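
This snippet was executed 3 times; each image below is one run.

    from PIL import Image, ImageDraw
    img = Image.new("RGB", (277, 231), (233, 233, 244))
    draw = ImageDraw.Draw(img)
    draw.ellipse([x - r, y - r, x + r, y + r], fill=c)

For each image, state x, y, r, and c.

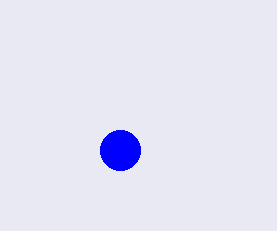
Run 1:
x = 120
y = 150
r = 20
c = 'blue'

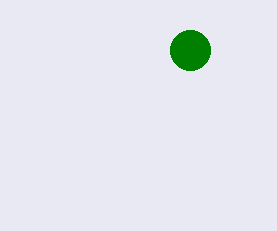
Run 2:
x = 190, y = 50, r = 20, c = 'green'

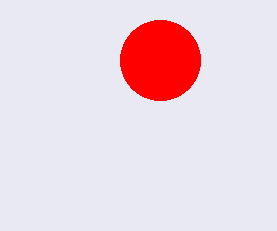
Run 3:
x = 160, y = 60, r = 40, c = 'red'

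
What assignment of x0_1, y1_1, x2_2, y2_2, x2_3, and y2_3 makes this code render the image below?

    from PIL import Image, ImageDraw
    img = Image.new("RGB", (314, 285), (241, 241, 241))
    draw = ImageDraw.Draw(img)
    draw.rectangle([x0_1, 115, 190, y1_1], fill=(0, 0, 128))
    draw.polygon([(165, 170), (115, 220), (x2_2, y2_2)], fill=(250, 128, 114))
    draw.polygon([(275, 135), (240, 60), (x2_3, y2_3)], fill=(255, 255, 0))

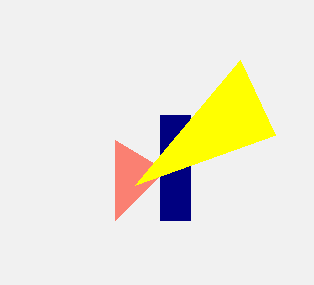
x0_1 = 160
y1_1 = 220
x2_2 = 115
y2_2 = 140
x2_3 = 135
y2_3 = 185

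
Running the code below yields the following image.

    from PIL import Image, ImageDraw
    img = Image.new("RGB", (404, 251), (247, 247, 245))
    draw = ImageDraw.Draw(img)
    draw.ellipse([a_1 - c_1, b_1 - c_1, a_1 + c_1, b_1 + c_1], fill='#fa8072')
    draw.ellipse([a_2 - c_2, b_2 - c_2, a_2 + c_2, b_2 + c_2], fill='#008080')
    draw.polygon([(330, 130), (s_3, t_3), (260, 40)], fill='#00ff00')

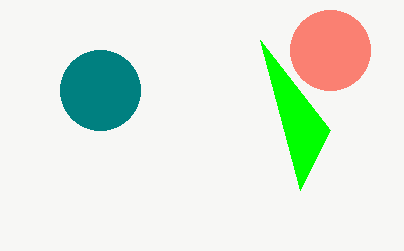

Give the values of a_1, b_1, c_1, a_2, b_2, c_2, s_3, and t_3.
a_1 = 330
b_1 = 50
c_1 = 40
a_2 = 100
b_2 = 90
c_2 = 40
s_3 = 300
t_3 = 190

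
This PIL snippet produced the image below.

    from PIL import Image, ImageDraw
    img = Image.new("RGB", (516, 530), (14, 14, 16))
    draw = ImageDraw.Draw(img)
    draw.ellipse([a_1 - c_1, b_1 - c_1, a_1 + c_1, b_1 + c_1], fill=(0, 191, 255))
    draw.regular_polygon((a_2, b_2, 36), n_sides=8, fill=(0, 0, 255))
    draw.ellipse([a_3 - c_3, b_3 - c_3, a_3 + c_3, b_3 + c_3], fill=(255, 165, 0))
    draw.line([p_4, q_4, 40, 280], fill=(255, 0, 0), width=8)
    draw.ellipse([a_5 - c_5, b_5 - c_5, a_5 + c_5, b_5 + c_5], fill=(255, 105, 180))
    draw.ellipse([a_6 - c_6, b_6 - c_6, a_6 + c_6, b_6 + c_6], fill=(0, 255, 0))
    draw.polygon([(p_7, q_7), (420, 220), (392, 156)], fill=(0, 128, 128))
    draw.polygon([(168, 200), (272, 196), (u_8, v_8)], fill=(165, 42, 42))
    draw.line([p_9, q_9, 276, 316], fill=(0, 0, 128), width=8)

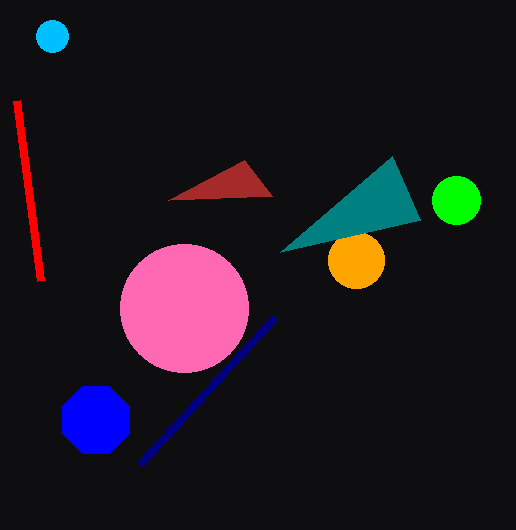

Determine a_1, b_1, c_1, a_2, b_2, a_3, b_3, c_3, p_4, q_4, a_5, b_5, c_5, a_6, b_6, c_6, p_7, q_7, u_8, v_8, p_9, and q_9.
a_1 = 52
b_1 = 36
c_1 = 16
a_2 = 96
b_2 = 420
a_3 = 356
b_3 = 260
c_3 = 28
p_4 = 16
q_4 = 100
a_5 = 184
b_5 = 308
c_5 = 64
a_6 = 456
b_6 = 200
c_6 = 24
p_7 = 280
q_7 = 252
u_8 = 244
v_8 = 160
p_9 = 140
q_9 = 464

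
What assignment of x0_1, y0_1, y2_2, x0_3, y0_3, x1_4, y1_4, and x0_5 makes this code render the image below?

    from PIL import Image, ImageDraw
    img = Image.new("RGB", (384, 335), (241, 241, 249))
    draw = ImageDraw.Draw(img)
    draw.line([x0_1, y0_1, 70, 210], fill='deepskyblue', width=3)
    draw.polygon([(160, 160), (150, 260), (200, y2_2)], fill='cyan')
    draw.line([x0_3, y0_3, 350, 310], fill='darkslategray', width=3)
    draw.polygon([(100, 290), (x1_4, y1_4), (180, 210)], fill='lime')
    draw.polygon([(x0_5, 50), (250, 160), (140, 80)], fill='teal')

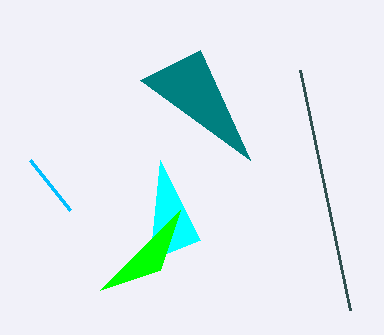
x0_1 = 30, y0_1 = 160, y2_2 = 240, x0_3 = 300, y0_3 = 70, x1_4 = 160, y1_4 = 270, x0_5 = 200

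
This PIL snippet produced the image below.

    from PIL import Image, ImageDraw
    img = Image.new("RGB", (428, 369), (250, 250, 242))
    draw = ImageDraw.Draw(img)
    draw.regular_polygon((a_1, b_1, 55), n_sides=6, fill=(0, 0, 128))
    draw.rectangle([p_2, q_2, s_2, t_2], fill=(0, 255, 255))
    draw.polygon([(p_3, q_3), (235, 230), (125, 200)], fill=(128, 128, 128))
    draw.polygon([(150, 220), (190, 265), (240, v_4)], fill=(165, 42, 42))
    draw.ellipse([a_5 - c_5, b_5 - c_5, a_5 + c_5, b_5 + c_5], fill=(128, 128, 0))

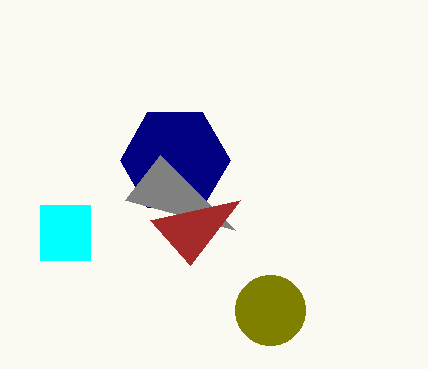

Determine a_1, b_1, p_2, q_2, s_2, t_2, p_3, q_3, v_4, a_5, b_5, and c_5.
a_1 = 175
b_1 = 160
p_2 = 40
q_2 = 205
s_2 = 90
t_2 = 260
p_3 = 160
q_3 = 155
v_4 = 200
a_5 = 270
b_5 = 310
c_5 = 35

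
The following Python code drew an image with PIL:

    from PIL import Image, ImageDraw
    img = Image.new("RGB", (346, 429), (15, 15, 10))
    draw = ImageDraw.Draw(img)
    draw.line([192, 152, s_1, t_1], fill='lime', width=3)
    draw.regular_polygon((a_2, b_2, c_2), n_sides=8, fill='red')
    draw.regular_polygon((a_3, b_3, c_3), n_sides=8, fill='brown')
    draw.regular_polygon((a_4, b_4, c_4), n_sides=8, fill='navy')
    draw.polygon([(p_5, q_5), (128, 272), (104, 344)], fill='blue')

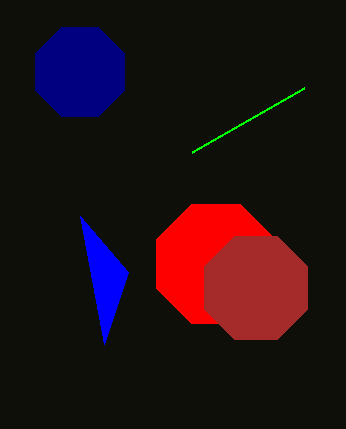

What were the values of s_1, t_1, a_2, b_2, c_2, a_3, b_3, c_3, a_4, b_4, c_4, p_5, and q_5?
s_1 = 304, t_1 = 88, a_2 = 216, b_2 = 264, c_2 = 64, a_3 = 256, b_3 = 288, c_3 = 56, a_4 = 80, b_4 = 72, c_4 = 48, p_5 = 80, q_5 = 216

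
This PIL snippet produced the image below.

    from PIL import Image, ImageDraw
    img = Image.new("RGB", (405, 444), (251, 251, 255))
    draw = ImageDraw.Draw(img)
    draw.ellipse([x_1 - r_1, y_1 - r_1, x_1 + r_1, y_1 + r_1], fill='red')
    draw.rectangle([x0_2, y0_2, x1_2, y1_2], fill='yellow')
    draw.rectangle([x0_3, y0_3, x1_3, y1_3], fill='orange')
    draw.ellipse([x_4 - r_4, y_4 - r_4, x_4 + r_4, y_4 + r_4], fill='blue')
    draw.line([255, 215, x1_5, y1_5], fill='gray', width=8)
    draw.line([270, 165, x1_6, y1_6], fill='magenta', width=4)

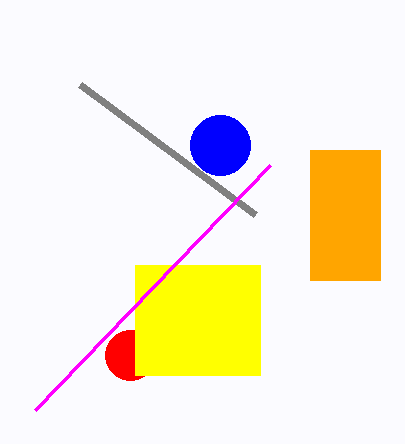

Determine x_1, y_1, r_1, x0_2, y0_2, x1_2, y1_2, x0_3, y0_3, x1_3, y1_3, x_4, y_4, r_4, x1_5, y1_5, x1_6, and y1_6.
x_1 = 130, y_1 = 355, r_1 = 25, x0_2 = 135, y0_2 = 265, x1_2 = 260, y1_2 = 375, x0_3 = 310, y0_3 = 150, x1_3 = 380, y1_3 = 280, x_4 = 220, y_4 = 145, r_4 = 30, x1_5 = 80, y1_5 = 85, x1_6 = 35, y1_6 = 410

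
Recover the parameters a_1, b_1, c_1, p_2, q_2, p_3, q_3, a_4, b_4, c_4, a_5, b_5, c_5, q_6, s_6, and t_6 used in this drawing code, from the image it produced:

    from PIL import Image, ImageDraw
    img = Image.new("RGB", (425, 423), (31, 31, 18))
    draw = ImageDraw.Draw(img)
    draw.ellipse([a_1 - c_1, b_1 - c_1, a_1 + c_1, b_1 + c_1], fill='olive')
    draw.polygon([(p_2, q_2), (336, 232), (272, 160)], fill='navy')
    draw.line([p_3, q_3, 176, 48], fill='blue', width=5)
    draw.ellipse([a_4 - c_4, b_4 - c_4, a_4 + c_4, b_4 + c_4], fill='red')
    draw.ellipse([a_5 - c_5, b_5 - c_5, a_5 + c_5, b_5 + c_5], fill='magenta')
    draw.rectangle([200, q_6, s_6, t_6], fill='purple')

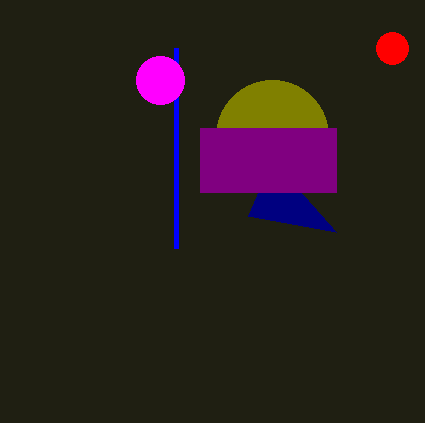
a_1 = 272, b_1 = 136, c_1 = 56, p_2 = 248, q_2 = 216, p_3 = 176, q_3 = 248, a_4 = 392, b_4 = 48, c_4 = 16, a_5 = 160, b_5 = 80, c_5 = 24, q_6 = 128, s_6 = 336, t_6 = 192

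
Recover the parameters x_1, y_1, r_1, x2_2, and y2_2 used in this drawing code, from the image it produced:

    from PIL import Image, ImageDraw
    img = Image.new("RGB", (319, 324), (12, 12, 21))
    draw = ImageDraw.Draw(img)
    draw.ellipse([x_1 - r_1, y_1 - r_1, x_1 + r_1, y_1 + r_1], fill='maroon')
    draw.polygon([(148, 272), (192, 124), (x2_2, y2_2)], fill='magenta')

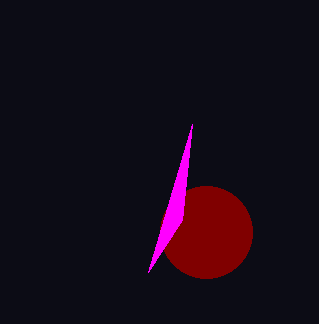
x_1 = 206; y_1 = 232; r_1 = 46; x2_2 = 182; y2_2 = 220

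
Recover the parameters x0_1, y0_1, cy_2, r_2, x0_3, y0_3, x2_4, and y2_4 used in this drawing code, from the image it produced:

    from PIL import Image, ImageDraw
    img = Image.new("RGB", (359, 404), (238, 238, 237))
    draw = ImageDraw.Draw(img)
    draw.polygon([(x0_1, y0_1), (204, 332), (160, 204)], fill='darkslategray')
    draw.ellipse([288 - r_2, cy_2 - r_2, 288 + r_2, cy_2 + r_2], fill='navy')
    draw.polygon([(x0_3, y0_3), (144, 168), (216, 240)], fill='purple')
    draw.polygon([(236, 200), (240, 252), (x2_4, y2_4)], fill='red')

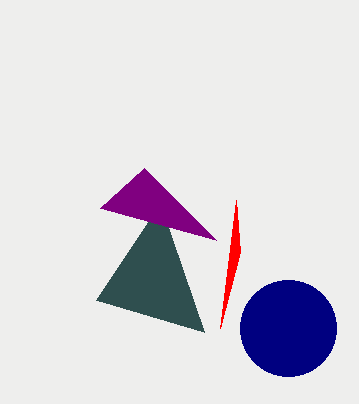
x0_1 = 96, y0_1 = 300, cy_2 = 328, r_2 = 48, x0_3 = 100, y0_3 = 208, x2_4 = 220, y2_4 = 328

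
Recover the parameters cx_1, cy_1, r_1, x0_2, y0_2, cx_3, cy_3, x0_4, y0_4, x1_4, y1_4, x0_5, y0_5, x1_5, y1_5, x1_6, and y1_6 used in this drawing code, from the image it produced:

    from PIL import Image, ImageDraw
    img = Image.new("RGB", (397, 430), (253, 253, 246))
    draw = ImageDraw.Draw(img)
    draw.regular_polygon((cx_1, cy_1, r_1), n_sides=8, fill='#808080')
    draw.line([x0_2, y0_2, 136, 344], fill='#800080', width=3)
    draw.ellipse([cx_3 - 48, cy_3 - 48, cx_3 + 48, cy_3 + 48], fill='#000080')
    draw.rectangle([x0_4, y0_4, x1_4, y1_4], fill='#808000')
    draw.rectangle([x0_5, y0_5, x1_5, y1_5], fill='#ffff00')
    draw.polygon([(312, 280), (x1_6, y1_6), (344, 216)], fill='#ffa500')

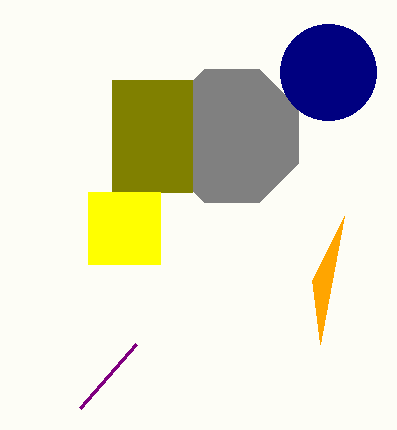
cx_1 = 232; cy_1 = 136; r_1 = 72; x0_2 = 80; y0_2 = 408; cx_3 = 328; cy_3 = 72; x0_4 = 112; y0_4 = 80; x1_4 = 192; y1_4 = 192; x0_5 = 88; y0_5 = 192; x1_5 = 160; y1_5 = 264; x1_6 = 320; y1_6 = 344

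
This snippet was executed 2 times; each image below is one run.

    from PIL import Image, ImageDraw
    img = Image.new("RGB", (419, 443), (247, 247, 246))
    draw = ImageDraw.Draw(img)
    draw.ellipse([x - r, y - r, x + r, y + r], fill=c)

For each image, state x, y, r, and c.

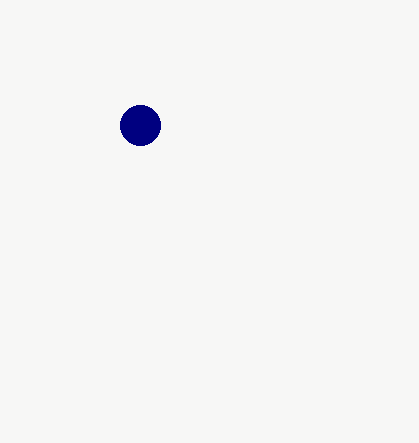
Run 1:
x = 140; y = 125; r = 20; c = 'navy'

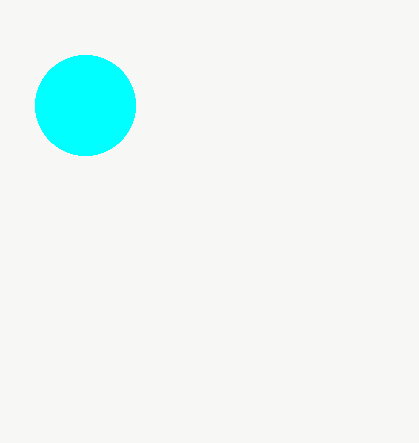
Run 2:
x = 85, y = 105, r = 50, c = 'cyan'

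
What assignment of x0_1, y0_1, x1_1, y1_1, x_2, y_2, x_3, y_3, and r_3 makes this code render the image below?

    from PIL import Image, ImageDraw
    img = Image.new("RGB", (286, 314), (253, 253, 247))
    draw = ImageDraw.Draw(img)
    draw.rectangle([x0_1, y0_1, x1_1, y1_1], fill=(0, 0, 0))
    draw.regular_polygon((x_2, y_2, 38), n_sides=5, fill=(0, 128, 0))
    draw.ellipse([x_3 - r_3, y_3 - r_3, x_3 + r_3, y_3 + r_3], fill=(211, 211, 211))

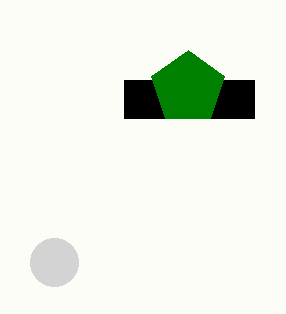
x0_1 = 124
y0_1 = 80
x1_1 = 254
y1_1 = 118
x_2 = 188
y_2 = 88
x_3 = 54
y_3 = 262
r_3 = 24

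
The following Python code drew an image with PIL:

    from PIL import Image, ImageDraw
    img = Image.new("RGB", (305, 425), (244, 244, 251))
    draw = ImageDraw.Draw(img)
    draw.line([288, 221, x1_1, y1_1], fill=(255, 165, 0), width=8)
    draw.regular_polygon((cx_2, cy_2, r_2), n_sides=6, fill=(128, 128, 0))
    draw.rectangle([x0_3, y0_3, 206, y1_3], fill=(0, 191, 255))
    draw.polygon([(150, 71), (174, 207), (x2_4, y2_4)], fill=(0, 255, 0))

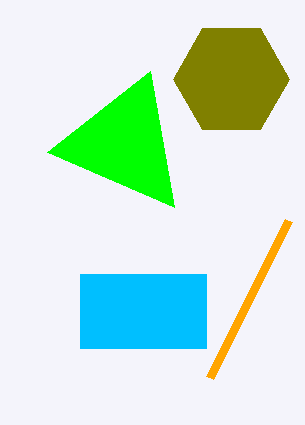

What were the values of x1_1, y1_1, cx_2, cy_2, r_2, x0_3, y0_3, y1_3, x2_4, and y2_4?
x1_1 = 209; y1_1 = 378; cx_2 = 231; cy_2 = 79; r_2 = 58; x0_3 = 80; y0_3 = 274; y1_3 = 348; x2_4 = 47; y2_4 = 152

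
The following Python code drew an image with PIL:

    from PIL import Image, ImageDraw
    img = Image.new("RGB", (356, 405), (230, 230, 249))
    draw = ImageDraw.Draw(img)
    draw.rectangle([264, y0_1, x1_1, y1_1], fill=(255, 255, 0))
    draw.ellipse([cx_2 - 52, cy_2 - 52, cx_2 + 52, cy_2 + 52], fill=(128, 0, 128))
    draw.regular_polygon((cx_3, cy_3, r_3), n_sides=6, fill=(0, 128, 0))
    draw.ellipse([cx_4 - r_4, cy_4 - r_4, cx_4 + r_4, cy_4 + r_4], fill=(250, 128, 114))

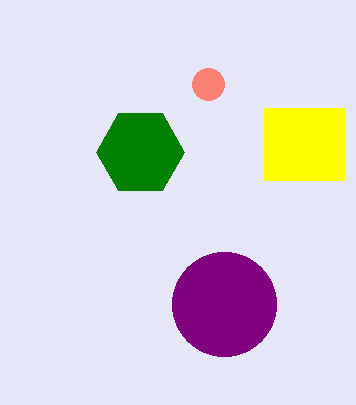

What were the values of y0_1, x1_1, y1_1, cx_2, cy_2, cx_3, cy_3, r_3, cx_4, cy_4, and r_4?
y0_1 = 108, x1_1 = 344, y1_1 = 180, cx_2 = 224, cy_2 = 304, cx_3 = 140, cy_3 = 152, r_3 = 44, cx_4 = 208, cy_4 = 84, r_4 = 16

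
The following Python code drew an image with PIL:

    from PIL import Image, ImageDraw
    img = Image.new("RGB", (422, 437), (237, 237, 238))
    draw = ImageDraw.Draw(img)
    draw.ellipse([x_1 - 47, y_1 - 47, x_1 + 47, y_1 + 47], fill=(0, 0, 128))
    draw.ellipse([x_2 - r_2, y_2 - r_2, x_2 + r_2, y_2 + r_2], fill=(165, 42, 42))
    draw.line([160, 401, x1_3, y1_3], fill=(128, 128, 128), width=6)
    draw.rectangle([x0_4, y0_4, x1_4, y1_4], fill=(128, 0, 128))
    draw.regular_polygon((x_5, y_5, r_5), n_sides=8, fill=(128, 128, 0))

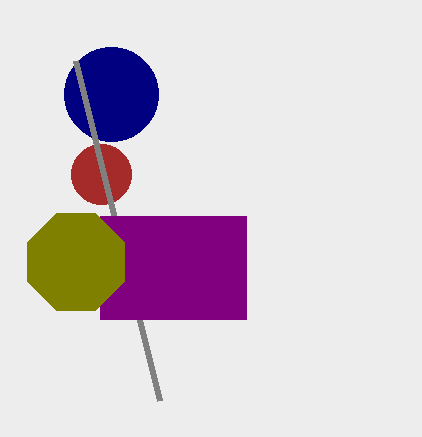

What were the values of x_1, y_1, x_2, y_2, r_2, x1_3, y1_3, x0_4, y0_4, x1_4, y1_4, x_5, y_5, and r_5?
x_1 = 111
y_1 = 94
x_2 = 101
y_2 = 174
r_2 = 30
x1_3 = 76
y1_3 = 61
x0_4 = 100
y0_4 = 216
x1_4 = 246
y1_4 = 319
x_5 = 76
y_5 = 262
r_5 = 52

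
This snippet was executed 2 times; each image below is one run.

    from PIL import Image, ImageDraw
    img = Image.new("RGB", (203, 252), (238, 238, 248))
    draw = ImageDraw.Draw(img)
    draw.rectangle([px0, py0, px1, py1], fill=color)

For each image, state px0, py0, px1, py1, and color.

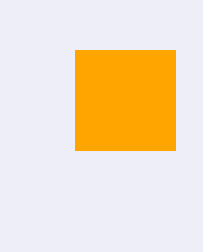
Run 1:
px0 = 75; py0 = 50; px1 = 175; py1 = 150; color = 'orange'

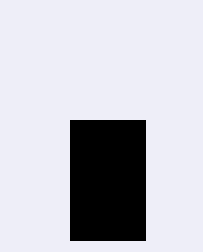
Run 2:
px0 = 70, py0 = 120, px1 = 145, py1 = 240, color = 'black'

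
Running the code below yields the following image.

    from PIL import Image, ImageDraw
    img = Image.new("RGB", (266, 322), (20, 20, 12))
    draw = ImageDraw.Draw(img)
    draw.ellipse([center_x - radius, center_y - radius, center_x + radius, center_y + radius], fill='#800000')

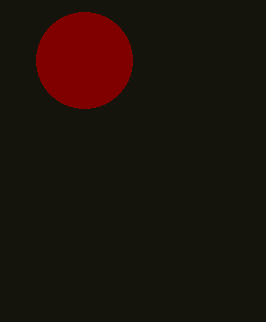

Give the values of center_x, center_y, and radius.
center_x = 84, center_y = 60, radius = 48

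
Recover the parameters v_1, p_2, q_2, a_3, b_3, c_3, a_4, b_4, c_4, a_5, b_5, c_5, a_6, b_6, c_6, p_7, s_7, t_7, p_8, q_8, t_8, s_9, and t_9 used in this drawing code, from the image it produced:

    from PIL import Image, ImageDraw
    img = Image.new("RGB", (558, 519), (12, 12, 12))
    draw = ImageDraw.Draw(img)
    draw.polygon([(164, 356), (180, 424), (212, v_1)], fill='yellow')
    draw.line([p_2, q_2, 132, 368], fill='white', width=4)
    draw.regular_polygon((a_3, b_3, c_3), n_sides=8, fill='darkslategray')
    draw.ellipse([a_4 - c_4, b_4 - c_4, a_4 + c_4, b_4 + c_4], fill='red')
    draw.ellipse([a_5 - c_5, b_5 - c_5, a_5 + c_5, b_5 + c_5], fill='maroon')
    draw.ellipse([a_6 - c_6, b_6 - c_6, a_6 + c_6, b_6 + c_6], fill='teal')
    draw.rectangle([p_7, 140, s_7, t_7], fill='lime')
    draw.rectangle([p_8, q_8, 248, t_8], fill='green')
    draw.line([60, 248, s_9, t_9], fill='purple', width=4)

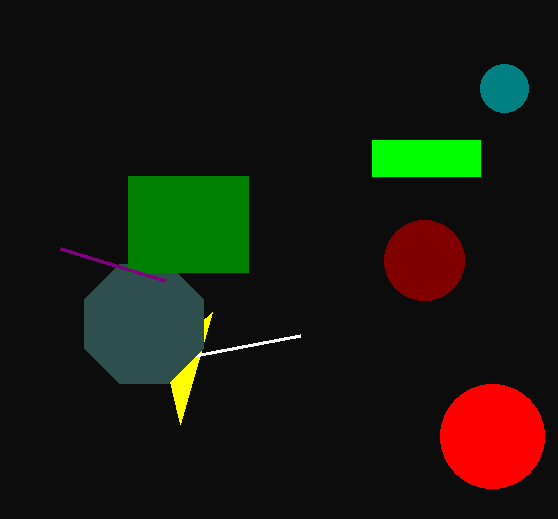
v_1 = 312; p_2 = 300; q_2 = 336; a_3 = 144; b_3 = 324; c_3 = 64; a_4 = 492; b_4 = 436; c_4 = 52; a_5 = 424; b_5 = 260; c_5 = 40; a_6 = 504; b_6 = 88; c_6 = 24; p_7 = 372; s_7 = 480; t_7 = 176; p_8 = 128; q_8 = 176; t_8 = 272; s_9 = 164; t_9 = 280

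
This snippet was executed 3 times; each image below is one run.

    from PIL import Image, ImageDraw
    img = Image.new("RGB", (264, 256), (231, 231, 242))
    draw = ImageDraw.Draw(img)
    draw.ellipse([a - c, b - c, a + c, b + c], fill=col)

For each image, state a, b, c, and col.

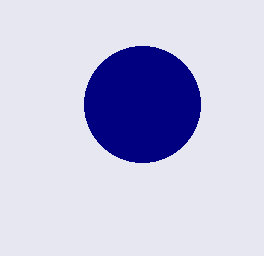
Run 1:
a = 142, b = 104, c = 58, col = 'navy'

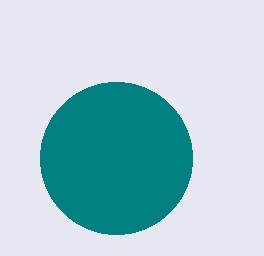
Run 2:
a = 116, b = 158, c = 76, col = 'teal'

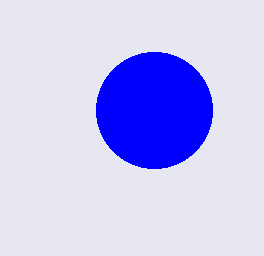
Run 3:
a = 154, b = 110, c = 58, col = 'blue'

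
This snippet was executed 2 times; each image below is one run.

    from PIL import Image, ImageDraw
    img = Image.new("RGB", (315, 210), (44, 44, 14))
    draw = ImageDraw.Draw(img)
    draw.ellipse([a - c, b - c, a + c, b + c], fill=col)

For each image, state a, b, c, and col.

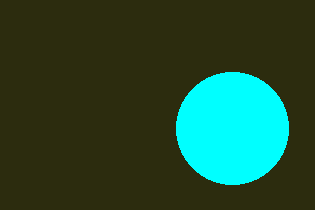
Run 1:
a = 232; b = 128; c = 56; col = 'cyan'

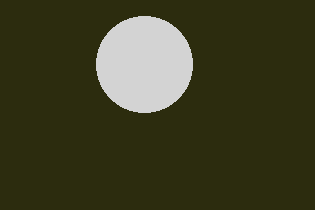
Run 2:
a = 144; b = 64; c = 48; col = 'lightgray'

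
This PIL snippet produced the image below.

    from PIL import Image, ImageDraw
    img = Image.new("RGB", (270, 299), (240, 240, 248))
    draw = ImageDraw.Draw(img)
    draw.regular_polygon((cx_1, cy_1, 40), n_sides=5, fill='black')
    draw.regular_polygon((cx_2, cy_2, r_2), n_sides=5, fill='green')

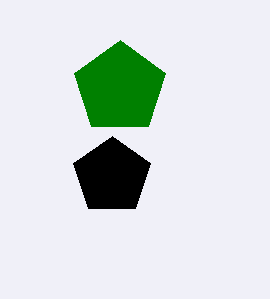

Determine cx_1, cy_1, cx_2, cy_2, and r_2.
cx_1 = 112
cy_1 = 176
cx_2 = 120
cy_2 = 88
r_2 = 48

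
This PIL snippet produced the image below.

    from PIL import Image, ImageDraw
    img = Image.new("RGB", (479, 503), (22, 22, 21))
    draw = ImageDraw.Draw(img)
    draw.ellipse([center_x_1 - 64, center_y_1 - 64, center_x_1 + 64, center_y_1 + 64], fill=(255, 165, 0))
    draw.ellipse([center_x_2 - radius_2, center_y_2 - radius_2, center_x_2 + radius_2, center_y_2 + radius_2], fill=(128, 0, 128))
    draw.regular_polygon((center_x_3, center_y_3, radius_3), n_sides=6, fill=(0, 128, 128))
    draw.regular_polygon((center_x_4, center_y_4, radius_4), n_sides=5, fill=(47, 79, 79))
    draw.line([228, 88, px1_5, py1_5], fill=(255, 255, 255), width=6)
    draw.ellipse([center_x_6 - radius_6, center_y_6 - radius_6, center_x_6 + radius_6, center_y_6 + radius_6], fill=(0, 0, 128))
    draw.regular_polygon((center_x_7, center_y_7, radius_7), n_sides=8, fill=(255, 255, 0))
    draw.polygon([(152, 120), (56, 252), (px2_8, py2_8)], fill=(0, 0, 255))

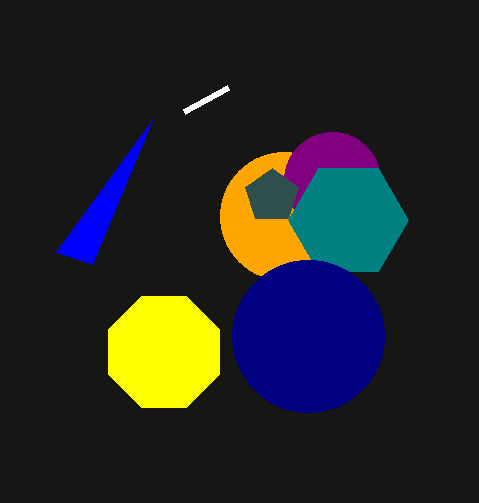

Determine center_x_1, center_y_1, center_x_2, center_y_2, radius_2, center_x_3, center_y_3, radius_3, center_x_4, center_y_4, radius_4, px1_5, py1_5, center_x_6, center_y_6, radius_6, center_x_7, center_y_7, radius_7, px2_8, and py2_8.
center_x_1 = 284; center_y_1 = 216; center_x_2 = 332; center_y_2 = 180; radius_2 = 48; center_x_3 = 348; center_y_3 = 220; radius_3 = 60; center_x_4 = 272; center_y_4 = 196; radius_4 = 28; px1_5 = 184; py1_5 = 112; center_x_6 = 308; center_y_6 = 336; radius_6 = 76; center_x_7 = 164; center_y_7 = 352; radius_7 = 60; px2_8 = 92; py2_8 = 264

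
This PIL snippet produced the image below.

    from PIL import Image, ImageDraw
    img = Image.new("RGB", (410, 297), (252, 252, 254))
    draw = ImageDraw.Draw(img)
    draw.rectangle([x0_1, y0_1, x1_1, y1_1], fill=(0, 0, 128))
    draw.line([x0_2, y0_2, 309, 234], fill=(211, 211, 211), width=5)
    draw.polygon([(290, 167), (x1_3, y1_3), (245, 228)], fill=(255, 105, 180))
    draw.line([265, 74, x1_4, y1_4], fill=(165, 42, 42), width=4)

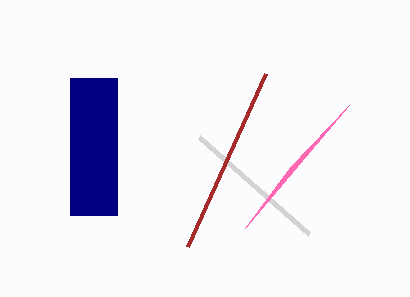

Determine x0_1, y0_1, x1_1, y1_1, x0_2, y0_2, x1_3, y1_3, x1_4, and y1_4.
x0_1 = 70
y0_1 = 78
x1_1 = 117
y1_1 = 215
x0_2 = 199
y0_2 = 137
x1_3 = 349
y1_3 = 105
x1_4 = 187
y1_4 = 247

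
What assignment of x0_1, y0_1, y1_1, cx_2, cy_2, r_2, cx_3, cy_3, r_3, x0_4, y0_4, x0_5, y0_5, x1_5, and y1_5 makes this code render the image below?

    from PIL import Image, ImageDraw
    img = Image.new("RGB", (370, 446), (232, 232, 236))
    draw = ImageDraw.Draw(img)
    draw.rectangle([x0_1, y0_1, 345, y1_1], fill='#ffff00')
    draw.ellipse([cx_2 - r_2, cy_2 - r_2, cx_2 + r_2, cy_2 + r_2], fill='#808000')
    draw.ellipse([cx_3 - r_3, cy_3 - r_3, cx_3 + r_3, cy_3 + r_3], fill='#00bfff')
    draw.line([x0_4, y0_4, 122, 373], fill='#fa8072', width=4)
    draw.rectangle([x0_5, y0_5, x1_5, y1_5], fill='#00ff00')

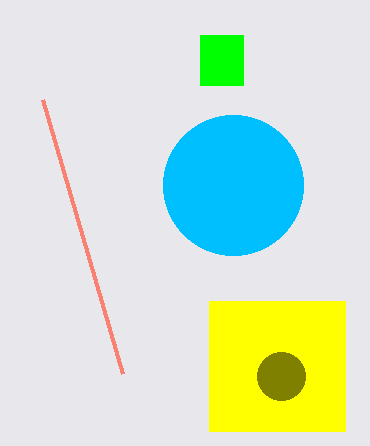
x0_1 = 209, y0_1 = 301, y1_1 = 431, cx_2 = 281, cy_2 = 376, r_2 = 24, cx_3 = 233, cy_3 = 185, r_3 = 70, x0_4 = 42, y0_4 = 99, x0_5 = 200, y0_5 = 35, x1_5 = 243, y1_5 = 85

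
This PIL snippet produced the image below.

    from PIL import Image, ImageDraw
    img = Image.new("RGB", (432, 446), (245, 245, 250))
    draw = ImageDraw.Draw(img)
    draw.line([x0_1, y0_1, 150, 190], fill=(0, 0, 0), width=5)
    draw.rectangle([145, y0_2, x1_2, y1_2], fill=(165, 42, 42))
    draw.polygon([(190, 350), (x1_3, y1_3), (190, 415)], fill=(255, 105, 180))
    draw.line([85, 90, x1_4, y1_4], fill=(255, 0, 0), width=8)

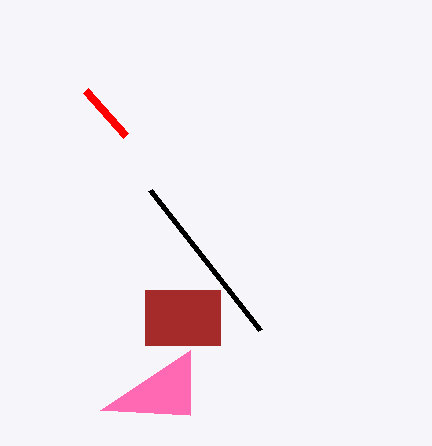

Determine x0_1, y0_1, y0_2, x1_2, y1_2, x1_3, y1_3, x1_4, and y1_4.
x0_1 = 260; y0_1 = 330; y0_2 = 290; x1_2 = 220; y1_2 = 345; x1_3 = 100; y1_3 = 410; x1_4 = 125; y1_4 = 135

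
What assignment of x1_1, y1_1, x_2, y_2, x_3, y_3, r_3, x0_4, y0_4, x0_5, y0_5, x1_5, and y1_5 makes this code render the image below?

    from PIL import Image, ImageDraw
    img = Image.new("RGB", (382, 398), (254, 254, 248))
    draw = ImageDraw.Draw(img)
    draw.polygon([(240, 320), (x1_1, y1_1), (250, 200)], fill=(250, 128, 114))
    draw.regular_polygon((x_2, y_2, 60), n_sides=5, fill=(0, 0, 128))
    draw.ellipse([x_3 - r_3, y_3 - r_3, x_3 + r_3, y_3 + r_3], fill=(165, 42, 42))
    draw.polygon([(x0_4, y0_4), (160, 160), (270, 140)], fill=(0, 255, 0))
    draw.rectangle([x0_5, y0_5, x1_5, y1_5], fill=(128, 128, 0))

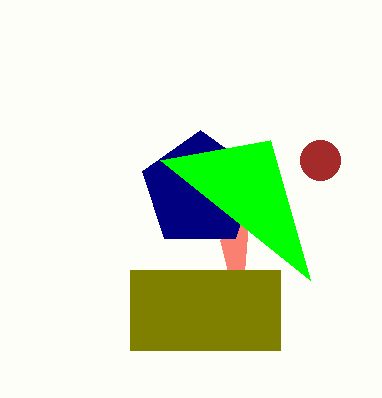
x1_1 = 220; y1_1 = 240; x_2 = 200; y_2 = 190; x_3 = 320; y_3 = 160; r_3 = 20; x0_4 = 310; y0_4 = 280; x0_5 = 130; y0_5 = 270; x1_5 = 280; y1_5 = 350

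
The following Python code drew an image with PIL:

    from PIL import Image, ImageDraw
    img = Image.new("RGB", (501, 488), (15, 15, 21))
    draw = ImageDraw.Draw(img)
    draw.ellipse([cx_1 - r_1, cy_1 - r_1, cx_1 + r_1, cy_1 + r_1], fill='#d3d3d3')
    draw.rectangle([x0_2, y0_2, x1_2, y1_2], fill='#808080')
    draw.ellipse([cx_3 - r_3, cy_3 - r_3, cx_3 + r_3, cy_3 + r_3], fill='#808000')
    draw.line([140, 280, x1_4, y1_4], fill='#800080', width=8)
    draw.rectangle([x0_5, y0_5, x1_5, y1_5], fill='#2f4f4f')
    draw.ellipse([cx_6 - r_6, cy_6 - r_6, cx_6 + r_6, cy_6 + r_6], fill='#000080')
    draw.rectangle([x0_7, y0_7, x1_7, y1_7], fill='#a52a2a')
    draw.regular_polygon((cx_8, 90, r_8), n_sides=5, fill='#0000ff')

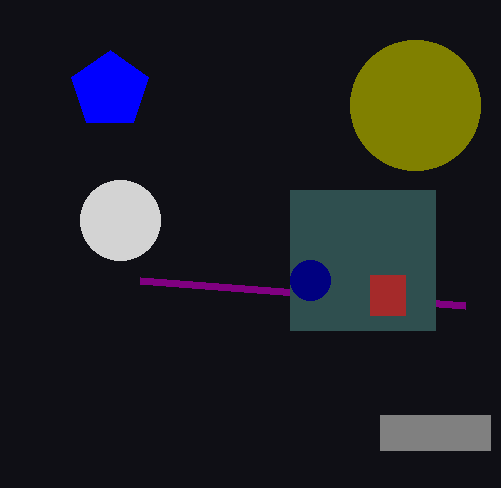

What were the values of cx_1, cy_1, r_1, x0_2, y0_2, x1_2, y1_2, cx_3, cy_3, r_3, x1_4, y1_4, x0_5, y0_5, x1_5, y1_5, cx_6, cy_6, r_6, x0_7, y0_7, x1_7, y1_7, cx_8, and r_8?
cx_1 = 120
cy_1 = 220
r_1 = 40
x0_2 = 380
y0_2 = 415
x1_2 = 490
y1_2 = 450
cx_3 = 415
cy_3 = 105
r_3 = 65
x1_4 = 465
y1_4 = 305
x0_5 = 290
y0_5 = 190
x1_5 = 435
y1_5 = 330
cx_6 = 310
cy_6 = 280
r_6 = 20
x0_7 = 370
y0_7 = 275
x1_7 = 405
y1_7 = 315
cx_8 = 110
r_8 = 40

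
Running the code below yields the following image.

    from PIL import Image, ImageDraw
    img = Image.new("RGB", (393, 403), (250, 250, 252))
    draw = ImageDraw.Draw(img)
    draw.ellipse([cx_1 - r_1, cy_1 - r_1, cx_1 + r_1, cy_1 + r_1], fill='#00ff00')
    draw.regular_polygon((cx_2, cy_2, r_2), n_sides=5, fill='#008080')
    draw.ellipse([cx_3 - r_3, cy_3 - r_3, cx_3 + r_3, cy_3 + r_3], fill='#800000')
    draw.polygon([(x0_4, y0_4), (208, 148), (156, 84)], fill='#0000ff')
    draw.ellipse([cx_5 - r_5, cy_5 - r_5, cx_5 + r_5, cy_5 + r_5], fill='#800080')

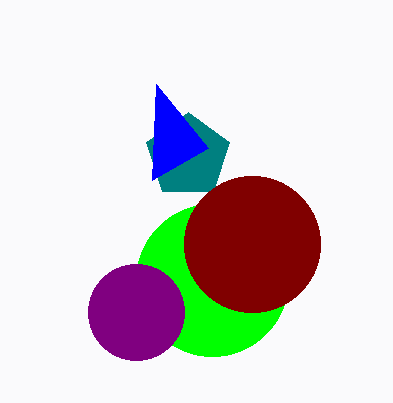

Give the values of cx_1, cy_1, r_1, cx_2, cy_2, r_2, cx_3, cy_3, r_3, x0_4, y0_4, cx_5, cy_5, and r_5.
cx_1 = 212, cy_1 = 280, r_1 = 76, cx_2 = 188, cy_2 = 156, r_2 = 44, cx_3 = 252, cy_3 = 244, r_3 = 68, x0_4 = 152, y0_4 = 180, cx_5 = 136, cy_5 = 312, r_5 = 48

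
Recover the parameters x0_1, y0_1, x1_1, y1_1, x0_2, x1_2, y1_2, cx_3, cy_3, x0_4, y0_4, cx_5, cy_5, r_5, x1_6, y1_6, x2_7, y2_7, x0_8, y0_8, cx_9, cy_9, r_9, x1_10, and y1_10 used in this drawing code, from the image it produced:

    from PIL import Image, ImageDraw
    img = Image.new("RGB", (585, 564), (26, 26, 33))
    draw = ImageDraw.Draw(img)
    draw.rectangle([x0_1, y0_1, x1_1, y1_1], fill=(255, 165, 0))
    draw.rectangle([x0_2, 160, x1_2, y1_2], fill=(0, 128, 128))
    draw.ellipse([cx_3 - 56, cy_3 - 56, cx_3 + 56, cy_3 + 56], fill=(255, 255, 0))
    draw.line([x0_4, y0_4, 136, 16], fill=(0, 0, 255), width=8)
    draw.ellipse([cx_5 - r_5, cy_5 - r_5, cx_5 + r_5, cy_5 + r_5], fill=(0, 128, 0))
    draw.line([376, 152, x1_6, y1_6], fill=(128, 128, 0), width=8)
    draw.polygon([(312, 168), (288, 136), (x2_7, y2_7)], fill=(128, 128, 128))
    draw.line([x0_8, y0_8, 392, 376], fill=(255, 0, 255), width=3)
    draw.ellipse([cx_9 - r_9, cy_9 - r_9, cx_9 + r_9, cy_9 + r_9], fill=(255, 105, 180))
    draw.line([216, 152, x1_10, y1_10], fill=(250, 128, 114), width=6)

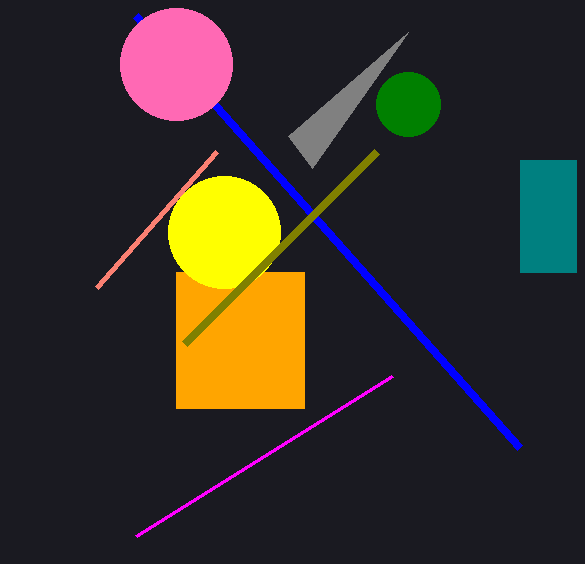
x0_1 = 176; y0_1 = 272; x1_1 = 304; y1_1 = 408; x0_2 = 520; x1_2 = 576; y1_2 = 272; cx_3 = 224; cy_3 = 232; x0_4 = 520; y0_4 = 448; cx_5 = 408; cy_5 = 104; r_5 = 32; x1_6 = 184; y1_6 = 344; x2_7 = 408; y2_7 = 32; x0_8 = 136; y0_8 = 536; cx_9 = 176; cy_9 = 64; r_9 = 56; x1_10 = 96; y1_10 = 288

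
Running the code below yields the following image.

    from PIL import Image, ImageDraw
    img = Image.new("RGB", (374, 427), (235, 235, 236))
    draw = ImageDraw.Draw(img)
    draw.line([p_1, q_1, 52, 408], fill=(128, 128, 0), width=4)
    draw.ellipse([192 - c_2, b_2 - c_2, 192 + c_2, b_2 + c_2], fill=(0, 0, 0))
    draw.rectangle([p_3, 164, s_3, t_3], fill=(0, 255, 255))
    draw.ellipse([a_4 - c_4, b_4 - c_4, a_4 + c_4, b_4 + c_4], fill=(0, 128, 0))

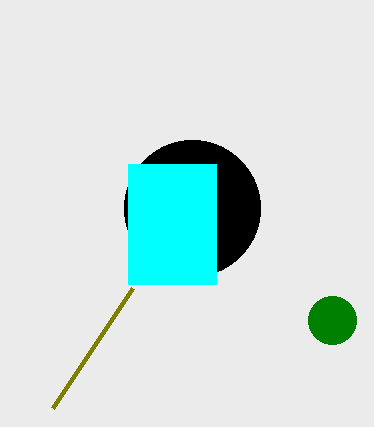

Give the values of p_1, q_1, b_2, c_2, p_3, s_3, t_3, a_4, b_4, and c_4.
p_1 = 132; q_1 = 288; b_2 = 208; c_2 = 68; p_3 = 128; s_3 = 216; t_3 = 284; a_4 = 332; b_4 = 320; c_4 = 24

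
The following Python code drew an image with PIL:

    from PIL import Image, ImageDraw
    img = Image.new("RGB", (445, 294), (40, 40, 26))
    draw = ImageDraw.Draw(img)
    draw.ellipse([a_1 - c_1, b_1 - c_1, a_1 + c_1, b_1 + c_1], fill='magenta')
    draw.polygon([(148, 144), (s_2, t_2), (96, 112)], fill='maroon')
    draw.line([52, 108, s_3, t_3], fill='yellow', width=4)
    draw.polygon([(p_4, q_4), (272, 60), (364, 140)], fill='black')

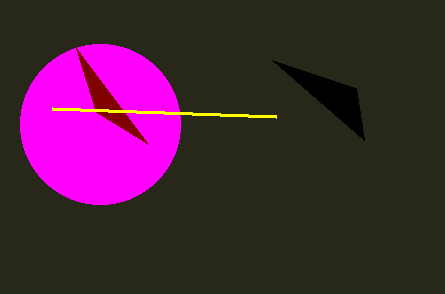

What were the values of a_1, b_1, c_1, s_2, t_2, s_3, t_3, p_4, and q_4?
a_1 = 100
b_1 = 124
c_1 = 80
s_2 = 76
t_2 = 48
s_3 = 276
t_3 = 116
p_4 = 356
q_4 = 88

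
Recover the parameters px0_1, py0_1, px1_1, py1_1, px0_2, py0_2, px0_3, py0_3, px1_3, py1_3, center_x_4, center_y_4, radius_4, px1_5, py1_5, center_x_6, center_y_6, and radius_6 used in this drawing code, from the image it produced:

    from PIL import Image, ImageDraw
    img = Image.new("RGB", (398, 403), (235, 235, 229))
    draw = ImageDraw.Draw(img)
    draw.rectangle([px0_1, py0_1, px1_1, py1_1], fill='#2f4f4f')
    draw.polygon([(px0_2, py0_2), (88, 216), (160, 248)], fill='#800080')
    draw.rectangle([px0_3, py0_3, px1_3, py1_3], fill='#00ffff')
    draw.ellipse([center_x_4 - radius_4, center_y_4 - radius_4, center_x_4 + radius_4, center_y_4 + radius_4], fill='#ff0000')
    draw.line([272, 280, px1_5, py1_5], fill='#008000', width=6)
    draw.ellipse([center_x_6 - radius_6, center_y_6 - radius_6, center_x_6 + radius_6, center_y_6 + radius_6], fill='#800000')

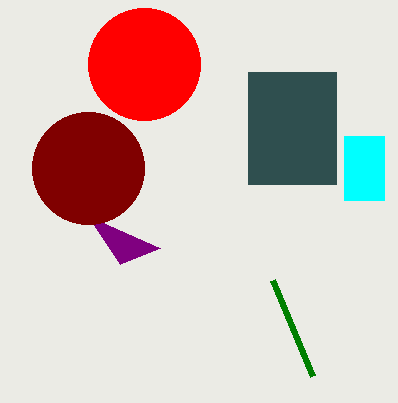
px0_1 = 248, py0_1 = 72, px1_1 = 336, py1_1 = 184, px0_2 = 120, py0_2 = 264, px0_3 = 344, py0_3 = 136, px1_3 = 384, py1_3 = 200, center_x_4 = 144, center_y_4 = 64, radius_4 = 56, px1_5 = 312, py1_5 = 376, center_x_6 = 88, center_y_6 = 168, radius_6 = 56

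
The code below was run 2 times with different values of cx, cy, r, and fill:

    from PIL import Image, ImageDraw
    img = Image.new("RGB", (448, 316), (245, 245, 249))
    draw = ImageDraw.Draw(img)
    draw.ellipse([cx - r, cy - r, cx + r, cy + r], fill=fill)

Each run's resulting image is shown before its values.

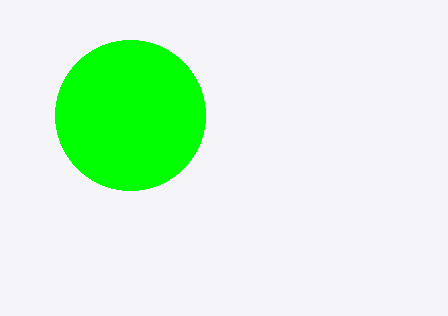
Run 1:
cx = 130
cy = 115
r = 75
fill = 'lime'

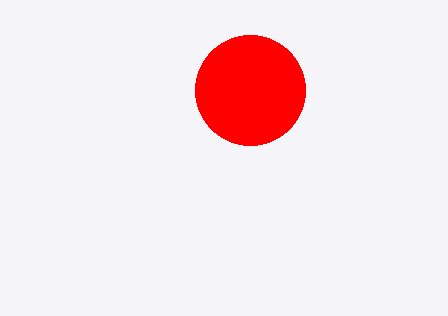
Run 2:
cx = 250
cy = 90
r = 55
fill = 'red'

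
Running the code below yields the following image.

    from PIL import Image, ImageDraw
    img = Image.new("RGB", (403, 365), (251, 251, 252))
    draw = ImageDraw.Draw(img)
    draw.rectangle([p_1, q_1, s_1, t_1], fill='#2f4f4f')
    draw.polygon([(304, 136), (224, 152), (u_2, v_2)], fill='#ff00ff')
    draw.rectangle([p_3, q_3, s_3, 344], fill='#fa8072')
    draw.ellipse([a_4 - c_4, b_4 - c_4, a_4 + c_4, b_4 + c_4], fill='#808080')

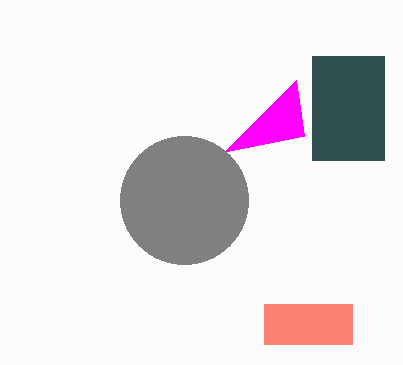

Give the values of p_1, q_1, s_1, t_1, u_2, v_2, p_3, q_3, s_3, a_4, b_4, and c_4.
p_1 = 312; q_1 = 56; s_1 = 384; t_1 = 160; u_2 = 296; v_2 = 80; p_3 = 264; q_3 = 304; s_3 = 352; a_4 = 184; b_4 = 200; c_4 = 64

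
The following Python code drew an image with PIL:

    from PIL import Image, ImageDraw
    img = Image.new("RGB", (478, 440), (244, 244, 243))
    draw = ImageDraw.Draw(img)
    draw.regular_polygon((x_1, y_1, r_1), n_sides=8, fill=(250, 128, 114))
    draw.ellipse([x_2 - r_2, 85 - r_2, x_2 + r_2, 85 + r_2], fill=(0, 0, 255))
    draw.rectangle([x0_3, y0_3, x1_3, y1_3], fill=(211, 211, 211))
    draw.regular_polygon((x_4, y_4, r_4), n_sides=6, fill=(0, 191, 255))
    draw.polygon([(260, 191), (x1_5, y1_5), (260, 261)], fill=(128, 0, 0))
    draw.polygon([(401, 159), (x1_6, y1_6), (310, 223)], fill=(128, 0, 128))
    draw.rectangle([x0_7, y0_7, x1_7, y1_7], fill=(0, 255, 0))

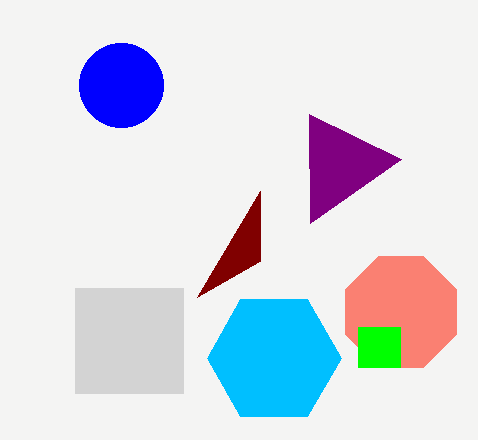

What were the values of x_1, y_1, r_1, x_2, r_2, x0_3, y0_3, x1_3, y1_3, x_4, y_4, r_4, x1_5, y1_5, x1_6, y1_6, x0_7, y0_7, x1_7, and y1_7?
x_1 = 401; y_1 = 312; r_1 = 60; x_2 = 121; r_2 = 42; x0_3 = 75; y0_3 = 288; x1_3 = 183; y1_3 = 393; x_4 = 274; y_4 = 358; r_4 = 67; x1_5 = 197; y1_5 = 297; x1_6 = 309; y1_6 = 114; x0_7 = 358; y0_7 = 327; x1_7 = 400; y1_7 = 367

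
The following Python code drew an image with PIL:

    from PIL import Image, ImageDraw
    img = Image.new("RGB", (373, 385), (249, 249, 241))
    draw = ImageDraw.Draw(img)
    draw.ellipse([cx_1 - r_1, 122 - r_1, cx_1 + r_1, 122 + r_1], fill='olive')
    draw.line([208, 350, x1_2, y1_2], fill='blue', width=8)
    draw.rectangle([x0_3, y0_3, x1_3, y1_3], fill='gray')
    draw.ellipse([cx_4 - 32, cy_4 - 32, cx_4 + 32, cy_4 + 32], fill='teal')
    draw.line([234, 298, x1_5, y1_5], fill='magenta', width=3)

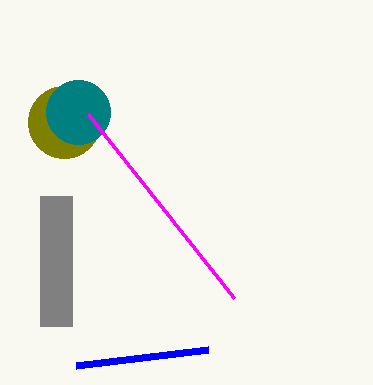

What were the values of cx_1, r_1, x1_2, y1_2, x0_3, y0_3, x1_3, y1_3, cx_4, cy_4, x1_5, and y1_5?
cx_1 = 64
r_1 = 36
x1_2 = 76
y1_2 = 366
x0_3 = 40
y0_3 = 196
x1_3 = 72
y1_3 = 326
cx_4 = 78
cy_4 = 112
x1_5 = 88
y1_5 = 114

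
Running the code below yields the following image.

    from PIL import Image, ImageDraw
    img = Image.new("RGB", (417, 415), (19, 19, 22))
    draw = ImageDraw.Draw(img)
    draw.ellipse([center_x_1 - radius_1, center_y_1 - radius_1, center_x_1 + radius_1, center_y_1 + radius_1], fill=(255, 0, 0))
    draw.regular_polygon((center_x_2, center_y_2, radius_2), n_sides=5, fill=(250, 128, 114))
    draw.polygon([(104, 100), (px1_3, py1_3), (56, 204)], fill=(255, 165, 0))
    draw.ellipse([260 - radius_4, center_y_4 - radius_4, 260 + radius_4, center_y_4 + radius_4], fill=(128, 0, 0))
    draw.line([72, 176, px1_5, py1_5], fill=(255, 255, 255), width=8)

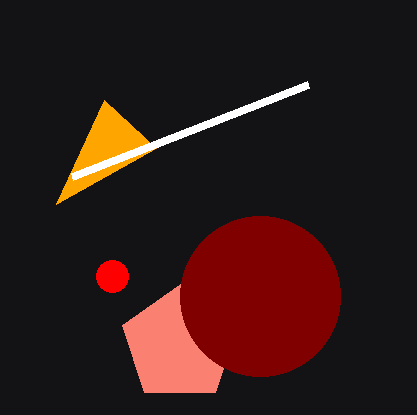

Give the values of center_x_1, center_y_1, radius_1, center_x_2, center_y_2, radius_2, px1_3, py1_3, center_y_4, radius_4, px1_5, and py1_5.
center_x_1 = 112, center_y_1 = 276, radius_1 = 16, center_x_2 = 180, center_y_2 = 344, radius_2 = 60, px1_3 = 156, py1_3 = 148, center_y_4 = 296, radius_4 = 80, px1_5 = 308, py1_5 = 84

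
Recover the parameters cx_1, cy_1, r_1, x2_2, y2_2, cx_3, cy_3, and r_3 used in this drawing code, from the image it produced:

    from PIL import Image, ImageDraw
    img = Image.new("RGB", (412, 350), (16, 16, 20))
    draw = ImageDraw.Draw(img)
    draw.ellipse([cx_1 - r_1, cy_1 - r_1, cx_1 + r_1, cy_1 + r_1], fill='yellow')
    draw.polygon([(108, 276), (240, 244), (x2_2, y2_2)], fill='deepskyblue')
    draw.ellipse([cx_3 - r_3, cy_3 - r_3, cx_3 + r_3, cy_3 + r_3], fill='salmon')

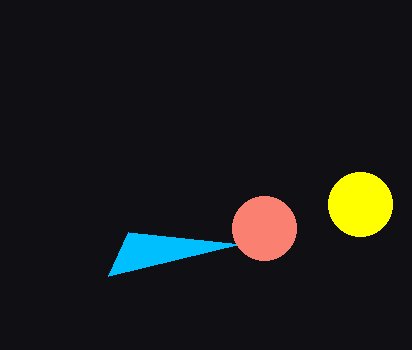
cx_1 = 360, cy_1 = 204, r_1 = 32, x2_2 = 128, y2_2 = 232, cx_3 = 264, cy_3 = 228, r_3 = 32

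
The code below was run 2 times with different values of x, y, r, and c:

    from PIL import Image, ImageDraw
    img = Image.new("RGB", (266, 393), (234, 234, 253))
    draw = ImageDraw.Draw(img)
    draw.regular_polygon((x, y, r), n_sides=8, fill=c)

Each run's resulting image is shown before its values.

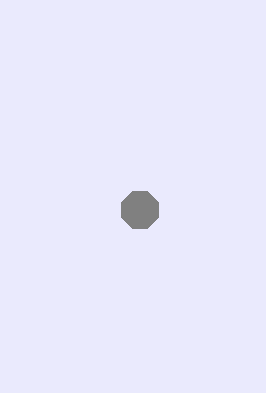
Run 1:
x = 140; y = 210; r = 20; c = 'gray'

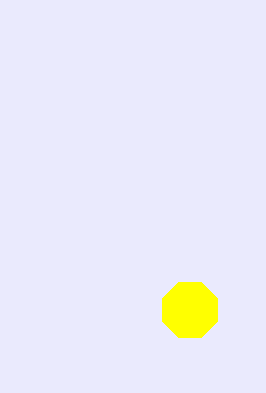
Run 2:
x = 190; y = 310; r = 30; c = 'yellow'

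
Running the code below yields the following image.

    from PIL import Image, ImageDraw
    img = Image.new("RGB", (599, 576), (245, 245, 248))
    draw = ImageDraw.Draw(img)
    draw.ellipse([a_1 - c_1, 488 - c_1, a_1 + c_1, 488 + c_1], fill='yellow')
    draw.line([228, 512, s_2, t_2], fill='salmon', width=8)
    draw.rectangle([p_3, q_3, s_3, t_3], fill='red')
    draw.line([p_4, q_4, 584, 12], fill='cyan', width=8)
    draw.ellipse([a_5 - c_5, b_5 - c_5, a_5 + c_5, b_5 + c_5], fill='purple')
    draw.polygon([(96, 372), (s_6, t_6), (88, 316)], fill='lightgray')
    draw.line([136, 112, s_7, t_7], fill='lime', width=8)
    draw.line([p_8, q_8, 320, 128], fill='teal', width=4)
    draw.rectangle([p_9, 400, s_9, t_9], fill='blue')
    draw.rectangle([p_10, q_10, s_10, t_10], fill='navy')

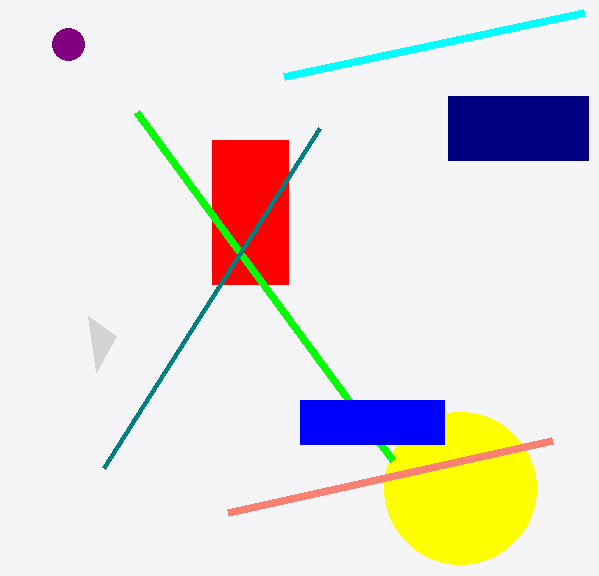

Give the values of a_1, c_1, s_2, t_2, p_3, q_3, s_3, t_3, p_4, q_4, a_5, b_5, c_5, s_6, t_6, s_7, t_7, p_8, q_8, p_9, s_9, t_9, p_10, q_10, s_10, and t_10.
a_1 = 460, c_1 = 76, s_2 = 552, t_2 = 440, p_3 = 212, q_3 = 140, s_3 = 288, t_3 = 284, p_4 = 284, q_4 = 76, a_5 = 68, b_5 = 44, c_5 = 16, s_6 = 116, t_6 = 336, s_7 = 392, t_7 = 460, p_8 = 104, q_8 = 468, p_9 = 300, s_9 = 444, t_9 = 444, p_10 = 448, q_10 = 96, s_10 = 588, t_10 = 160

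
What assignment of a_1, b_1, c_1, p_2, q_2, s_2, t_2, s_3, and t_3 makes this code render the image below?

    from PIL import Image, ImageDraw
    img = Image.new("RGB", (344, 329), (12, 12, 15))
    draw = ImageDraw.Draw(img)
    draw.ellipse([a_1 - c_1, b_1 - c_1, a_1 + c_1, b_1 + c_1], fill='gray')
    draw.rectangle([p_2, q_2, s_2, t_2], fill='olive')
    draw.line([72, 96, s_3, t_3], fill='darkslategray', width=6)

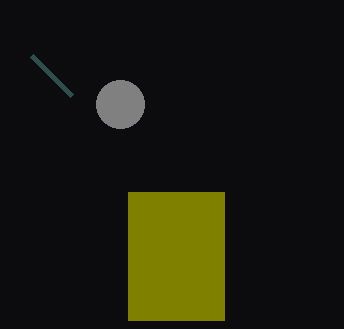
a_1 = 120; b_1 = 104; c_1 = 24; p_2 = 128; q_2 = 192; s_2 = 224; t_2 = 320; s_3 = 32; t_3 = 56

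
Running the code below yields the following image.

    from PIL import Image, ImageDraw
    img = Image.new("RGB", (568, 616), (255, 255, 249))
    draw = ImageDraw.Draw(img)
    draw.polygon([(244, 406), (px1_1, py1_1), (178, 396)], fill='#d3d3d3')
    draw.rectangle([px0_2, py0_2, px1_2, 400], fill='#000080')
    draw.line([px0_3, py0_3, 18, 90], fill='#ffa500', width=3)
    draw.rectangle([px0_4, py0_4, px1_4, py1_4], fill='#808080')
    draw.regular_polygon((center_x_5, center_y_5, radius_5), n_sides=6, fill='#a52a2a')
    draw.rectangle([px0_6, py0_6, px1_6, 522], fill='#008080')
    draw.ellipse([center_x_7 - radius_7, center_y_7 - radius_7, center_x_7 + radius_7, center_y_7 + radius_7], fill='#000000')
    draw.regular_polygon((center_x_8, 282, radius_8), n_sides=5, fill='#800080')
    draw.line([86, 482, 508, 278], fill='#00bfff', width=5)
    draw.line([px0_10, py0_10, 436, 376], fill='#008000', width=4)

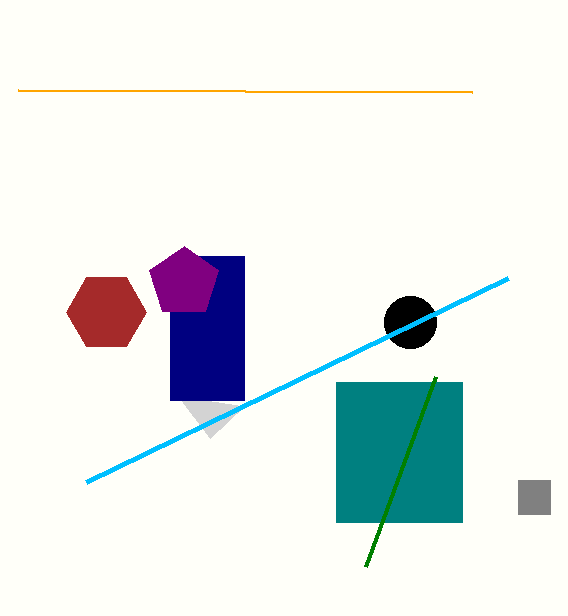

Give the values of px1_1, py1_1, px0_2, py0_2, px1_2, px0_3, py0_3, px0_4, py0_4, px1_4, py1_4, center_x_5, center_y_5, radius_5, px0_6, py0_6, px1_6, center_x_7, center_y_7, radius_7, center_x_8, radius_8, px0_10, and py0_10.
px1_1 = 210; py1_1 = 438; px0_2 = 170; py0_2 = 256; px1_2 = 244; px0_3 = 472; py0_3 = 92; px0_4 = 518; py0_4 = 480; px1_4 = 550; py1_4 = 514; center_x_5 = 106; center_y_5 = 312; radius_5 = 40; px0_6 = 336; py0_6 = 382; px1_6 = 462; center_x_7 = 410; center_y_7 = 322; radius_7 = 26; center_x_8 = 184; radius_8 = 36; px0_10 = 366; py0_10 = 566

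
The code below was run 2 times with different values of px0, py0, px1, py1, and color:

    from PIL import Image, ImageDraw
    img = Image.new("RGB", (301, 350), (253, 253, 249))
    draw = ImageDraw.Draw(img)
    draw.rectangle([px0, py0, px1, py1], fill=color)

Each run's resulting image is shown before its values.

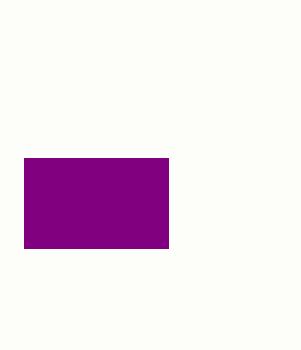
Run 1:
px0 = 24
py0 = 158
px1 = 168
py1 = 248
color = 'purple'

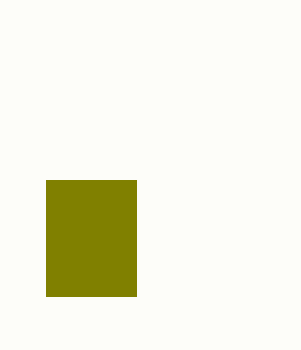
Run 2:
px0 = 46
py0 = 180
px1 = 136
py1 = 296
color = 'olive'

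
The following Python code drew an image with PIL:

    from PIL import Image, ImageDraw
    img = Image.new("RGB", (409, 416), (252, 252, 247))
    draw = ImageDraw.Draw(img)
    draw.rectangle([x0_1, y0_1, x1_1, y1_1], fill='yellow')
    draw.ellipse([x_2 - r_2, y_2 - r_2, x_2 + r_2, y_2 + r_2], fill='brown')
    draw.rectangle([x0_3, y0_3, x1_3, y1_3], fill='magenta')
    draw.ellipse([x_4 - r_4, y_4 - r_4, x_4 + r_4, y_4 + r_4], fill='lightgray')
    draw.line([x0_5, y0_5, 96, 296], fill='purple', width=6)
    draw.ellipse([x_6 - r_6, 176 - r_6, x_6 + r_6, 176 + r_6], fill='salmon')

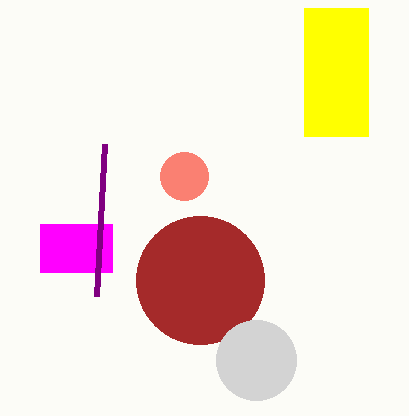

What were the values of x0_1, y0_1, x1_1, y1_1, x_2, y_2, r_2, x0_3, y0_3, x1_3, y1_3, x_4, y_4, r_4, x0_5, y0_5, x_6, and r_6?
x0_1 = 304, y0_1 = 8, x1_1 = 368, y1_1 = 136, x_2 = 200, y_2 = 280, r_2 = 64, x0_3 = 40, y0_3 = 224, x1_3 = 112, y1_3 = 272, x_4 = 256, y_4 = 360, r_4 = 40, x0_5 = 104, y0_5 = 144, x_6 = 184, r_6 = 24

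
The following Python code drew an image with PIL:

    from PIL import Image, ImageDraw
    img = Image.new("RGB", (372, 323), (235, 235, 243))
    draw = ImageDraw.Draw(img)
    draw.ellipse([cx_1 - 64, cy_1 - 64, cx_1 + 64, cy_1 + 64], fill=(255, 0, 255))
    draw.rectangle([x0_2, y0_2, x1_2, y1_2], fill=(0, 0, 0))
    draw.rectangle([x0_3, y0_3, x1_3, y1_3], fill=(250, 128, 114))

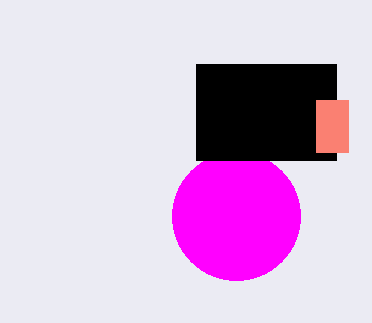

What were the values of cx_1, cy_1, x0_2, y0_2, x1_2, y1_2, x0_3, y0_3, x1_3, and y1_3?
cx_1 = 236
cy_1 = 216
x0_2 = 196
y0_2 = 64
x1_2 = 336
y1_2 = 160
x0_3 = 316
y0_3 = 100
x1_3 = 348
y1_3 = 152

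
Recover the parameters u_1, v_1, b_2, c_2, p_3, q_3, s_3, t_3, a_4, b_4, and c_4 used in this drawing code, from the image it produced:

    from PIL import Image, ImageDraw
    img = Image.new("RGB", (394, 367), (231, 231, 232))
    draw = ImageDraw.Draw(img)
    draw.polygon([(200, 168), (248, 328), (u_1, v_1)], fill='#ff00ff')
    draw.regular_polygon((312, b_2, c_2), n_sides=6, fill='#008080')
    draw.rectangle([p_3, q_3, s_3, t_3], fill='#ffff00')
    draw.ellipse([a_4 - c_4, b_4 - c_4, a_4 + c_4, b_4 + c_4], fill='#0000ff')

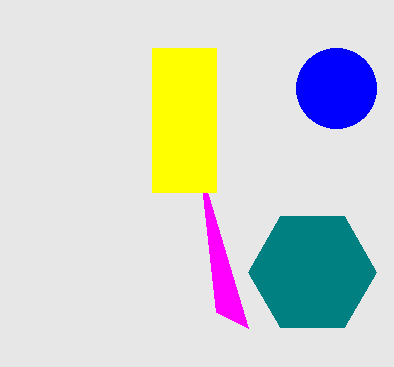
u_1 = 216, v_1 = 312, b_2 = 272, c_2 = 64, p_3 = 152, q_3 = 48, s_3 = 216, t_3 = 192, a_4 = 336, b_4 = 88, c_4 = 40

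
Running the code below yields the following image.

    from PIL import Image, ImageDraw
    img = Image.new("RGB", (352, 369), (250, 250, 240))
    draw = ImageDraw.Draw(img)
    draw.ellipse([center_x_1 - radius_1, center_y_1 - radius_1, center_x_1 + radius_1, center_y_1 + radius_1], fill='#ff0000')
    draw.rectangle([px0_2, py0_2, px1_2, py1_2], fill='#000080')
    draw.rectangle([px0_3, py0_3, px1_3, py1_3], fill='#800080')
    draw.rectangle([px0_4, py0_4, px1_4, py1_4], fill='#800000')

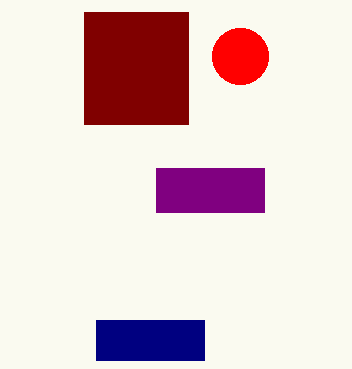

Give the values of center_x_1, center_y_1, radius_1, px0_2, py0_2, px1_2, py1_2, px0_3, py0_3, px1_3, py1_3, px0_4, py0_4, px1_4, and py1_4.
center_x_1 = 240
center_y_1 = 56
radius_1 = 28
px0_2 = 96
py0_2 = 320
px1_2 = 204
py1_2 = 360
px0_3 = 156
py0_3 = 168
px1_3 = 264
py1_3 = 212
px0_4 = 84
py0_4 = 12
px1_4 = 188
py1_4 = 124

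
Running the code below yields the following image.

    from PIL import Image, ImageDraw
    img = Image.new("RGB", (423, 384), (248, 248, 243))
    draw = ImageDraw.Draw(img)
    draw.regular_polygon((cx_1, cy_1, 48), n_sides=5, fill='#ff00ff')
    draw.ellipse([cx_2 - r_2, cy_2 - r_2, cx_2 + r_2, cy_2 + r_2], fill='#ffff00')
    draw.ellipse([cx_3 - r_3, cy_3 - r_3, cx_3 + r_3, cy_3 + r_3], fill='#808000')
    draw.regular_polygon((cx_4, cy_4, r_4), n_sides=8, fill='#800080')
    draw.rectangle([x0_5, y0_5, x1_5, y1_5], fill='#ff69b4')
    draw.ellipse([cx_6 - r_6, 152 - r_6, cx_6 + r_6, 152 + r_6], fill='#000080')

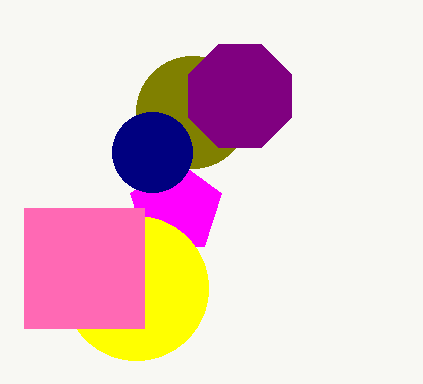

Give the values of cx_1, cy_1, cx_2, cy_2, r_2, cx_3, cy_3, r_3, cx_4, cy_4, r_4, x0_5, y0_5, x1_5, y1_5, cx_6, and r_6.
cx_1 = 176, cy_1 = 208, cx_2 = 136, cy_2 = 288, r_2 = 72, cx_3 = 192, cy_3 = 112, r_3 = 56, cx_4 = 240, cy_4 = 96, r_4 = 56, x0_5 = 24, y0_5 = 208, x1_5 = 144, y1_5 = 328, cx_6 = 152, r_6 = 40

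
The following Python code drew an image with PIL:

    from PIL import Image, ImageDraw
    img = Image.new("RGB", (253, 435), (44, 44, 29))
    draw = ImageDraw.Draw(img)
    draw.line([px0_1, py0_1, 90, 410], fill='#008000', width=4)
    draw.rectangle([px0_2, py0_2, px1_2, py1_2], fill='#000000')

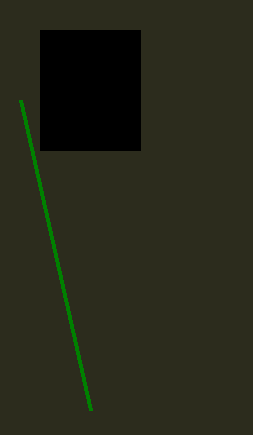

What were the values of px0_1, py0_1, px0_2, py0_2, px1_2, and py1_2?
px0_1 = 20; py0_1 = 100; px0_2 = 40; py0_2 = 30; px1_2 = 140; py1_2 = 150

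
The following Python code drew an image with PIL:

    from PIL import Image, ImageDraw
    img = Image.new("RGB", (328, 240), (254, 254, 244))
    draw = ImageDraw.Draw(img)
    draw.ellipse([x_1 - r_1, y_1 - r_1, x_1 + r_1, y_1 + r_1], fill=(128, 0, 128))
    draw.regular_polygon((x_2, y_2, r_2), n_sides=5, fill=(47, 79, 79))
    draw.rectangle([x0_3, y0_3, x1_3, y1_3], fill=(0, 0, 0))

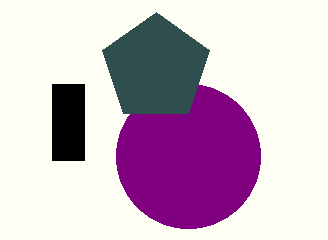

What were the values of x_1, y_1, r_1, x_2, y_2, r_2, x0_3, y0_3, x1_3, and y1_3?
x_1 = 188; y_1 = 156; r_1 = 72; x_2 = 156; y_2 = 68; r_2 = 56; x0_3 = 52; y0_3 = 84; x1_3 = 84; y1_3 = 160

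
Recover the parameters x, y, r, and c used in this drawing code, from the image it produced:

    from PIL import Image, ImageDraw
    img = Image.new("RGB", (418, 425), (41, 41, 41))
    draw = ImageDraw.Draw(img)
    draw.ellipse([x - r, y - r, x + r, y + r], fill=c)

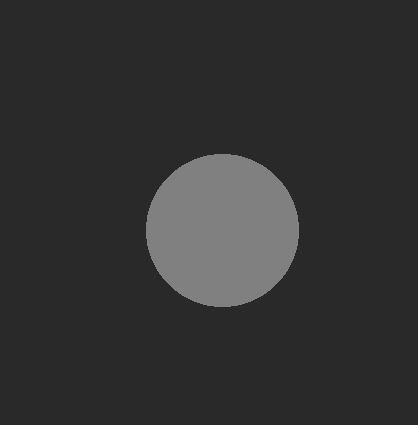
x = 222; y = 230; r = 76; c = 'gray'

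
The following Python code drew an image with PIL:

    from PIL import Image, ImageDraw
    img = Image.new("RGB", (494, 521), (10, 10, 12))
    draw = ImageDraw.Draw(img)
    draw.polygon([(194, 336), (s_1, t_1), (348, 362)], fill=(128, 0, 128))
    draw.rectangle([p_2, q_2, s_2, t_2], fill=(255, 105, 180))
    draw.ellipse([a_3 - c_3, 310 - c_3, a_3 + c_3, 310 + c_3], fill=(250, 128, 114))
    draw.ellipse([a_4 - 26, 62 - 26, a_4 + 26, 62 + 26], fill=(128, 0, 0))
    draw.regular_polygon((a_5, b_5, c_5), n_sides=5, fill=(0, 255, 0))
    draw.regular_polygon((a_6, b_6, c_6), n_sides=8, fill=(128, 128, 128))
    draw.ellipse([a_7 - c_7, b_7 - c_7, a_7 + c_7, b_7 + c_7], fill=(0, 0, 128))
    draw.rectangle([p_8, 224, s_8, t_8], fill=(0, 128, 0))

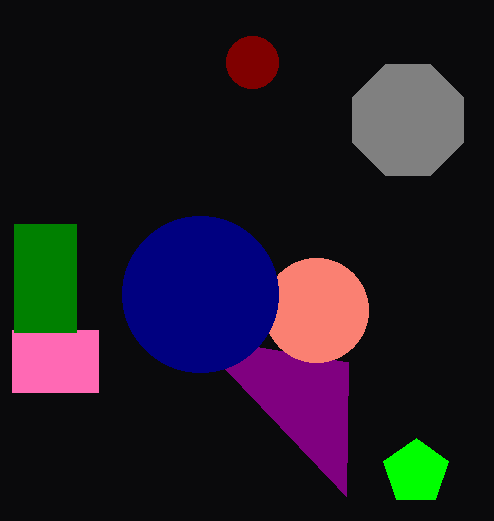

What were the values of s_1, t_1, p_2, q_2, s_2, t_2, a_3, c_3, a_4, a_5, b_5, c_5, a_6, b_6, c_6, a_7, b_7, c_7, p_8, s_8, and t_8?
s_1 = 346; t_1 = 496; p_2 = 12; q_2 = 330; s_2 = 98; t_2 = 392; a_3 = 316; c_3 = 52; a_4 = 252; a_5 = 416; b_5 = 472; c_5 = 34; a_6 = 408; b_6 = 120; c_6 = 60; a_7 = 200; b_7 = 294; c_7 = 78; p_8 = 14; s_8 = 76; t_8 = 332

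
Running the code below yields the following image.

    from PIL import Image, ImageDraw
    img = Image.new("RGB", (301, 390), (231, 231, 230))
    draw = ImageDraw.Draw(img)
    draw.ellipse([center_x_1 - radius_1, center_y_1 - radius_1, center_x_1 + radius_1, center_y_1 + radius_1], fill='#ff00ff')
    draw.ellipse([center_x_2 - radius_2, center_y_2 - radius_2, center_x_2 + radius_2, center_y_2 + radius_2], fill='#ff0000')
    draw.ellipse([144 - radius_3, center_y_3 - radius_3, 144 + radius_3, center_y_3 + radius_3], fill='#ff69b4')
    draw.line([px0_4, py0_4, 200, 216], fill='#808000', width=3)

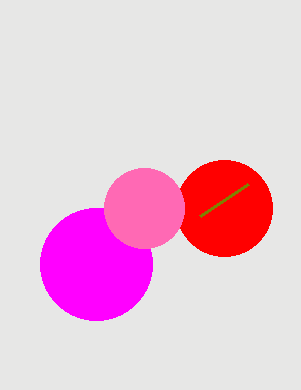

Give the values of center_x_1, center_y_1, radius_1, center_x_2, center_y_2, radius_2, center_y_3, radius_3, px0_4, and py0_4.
center_x_1 = 96; center_y_1 = 264; radius_1 = 56; center_x_2 = 224; center_y_2 = 208; radius_2 = 48; center_y_3 = 208; radius_3 = 40; px0_4 = 248; py0_4 = 184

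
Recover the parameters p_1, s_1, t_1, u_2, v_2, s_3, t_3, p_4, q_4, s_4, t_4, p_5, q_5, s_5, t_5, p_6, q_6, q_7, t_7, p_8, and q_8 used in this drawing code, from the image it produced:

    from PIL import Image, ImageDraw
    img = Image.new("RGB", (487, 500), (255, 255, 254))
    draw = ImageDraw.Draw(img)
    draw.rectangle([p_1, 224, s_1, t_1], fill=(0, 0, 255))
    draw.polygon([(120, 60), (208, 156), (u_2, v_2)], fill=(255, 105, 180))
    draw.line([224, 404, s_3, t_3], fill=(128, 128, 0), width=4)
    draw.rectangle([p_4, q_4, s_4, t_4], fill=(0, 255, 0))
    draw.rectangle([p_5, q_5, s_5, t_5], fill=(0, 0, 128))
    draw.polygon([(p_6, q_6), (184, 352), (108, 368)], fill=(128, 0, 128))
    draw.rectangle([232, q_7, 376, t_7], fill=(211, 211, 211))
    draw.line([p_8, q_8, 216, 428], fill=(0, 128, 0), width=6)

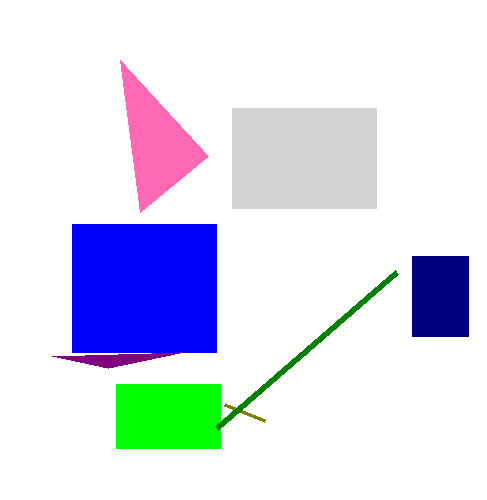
p_1 = 72; s_1 = 216; t_1 = 352; u_2 = 140; v_2 = 212; s_3 = 264; t_3 = 420; p_4 = 116; q_4 = 384; s_4 = 220; t_4 = 448; p_5 = 412; q_5 = 256; s_5 = 468; t_5 = 336; p_6 = 52; q_6 = 356; q_7 = 108; t_7 = 208; p_8 = 396; q_8 = 272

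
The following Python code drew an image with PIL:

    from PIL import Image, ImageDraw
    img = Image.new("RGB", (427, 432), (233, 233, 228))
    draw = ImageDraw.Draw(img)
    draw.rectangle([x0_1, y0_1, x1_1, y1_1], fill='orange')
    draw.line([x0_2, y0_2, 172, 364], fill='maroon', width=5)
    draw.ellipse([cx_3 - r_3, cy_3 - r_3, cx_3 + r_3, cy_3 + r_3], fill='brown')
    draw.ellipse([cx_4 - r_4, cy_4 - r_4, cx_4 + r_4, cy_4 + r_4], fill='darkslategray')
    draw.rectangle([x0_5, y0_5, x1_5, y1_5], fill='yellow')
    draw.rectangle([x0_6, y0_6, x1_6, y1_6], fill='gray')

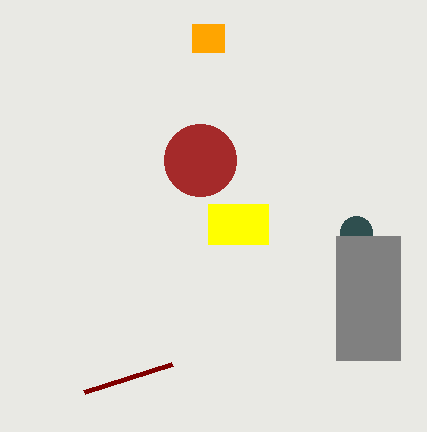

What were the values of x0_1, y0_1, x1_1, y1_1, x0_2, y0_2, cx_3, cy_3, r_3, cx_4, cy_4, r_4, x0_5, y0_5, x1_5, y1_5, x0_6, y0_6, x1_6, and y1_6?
x0_1 = 192; y0_1 = 24; x1_1 = 224; y1_1 = 52; x0_2 = 84; y0_2 = 392; cx_3 = 200; cy_3 = 160; r_3 = 36; cx_4 = 356; cy_4 = 232; r_4 = 16; x0_5 = 208; y0_5 = 204; x1_5 = 268; y1_5 = 244; x0_6 = 336; y0_6 = 236; x1_6 = 400; y1_6 = 360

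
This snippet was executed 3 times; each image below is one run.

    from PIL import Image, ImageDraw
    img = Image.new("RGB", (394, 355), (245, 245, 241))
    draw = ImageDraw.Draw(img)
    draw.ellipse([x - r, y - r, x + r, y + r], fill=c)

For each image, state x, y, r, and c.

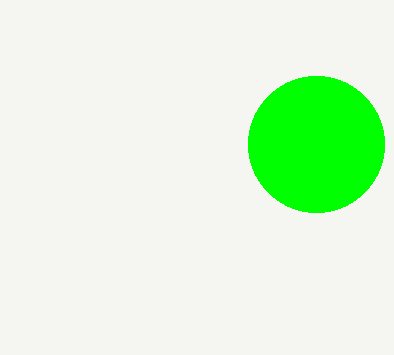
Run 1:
x = 316, y = 144, r = 68, c = 'lime'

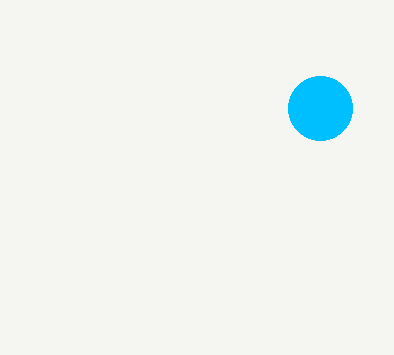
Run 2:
x = 320, y = 108, r = 32, c = 'deepskyblue'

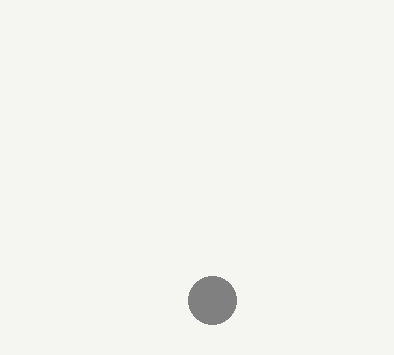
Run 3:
x = 212
y = 300
r = 24
c = 'gray'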